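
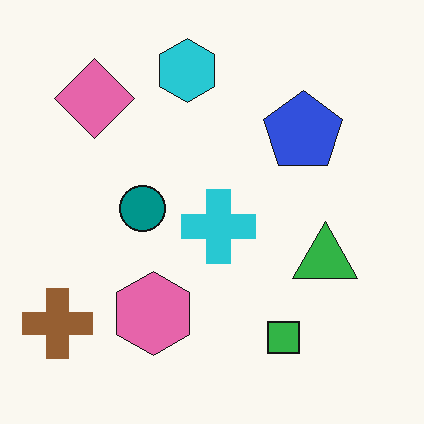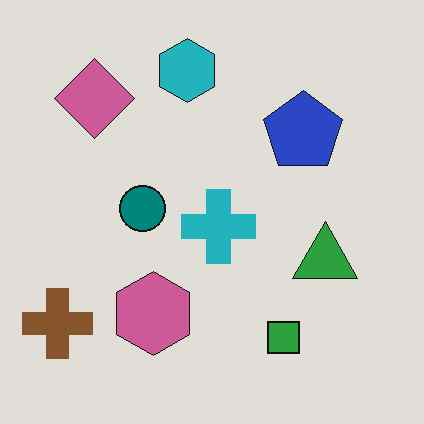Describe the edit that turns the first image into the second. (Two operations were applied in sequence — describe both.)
Darkened a little, then given moderate JPEG compression.

Every pixel — background and shapes alike — is uniformly darkened. Blocky 8×8 compression artifacts appear around shape edges and the flat background shows ringing — characteristic JPEG degradation.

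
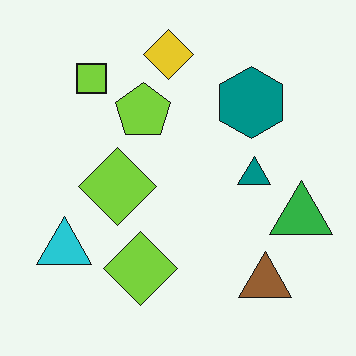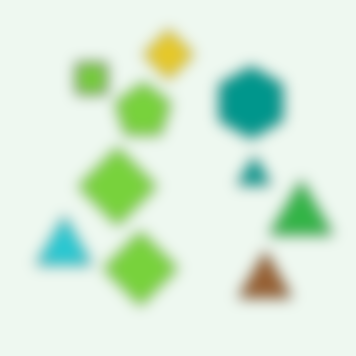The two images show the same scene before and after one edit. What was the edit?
The transformation is: heavily blurred.

Shape edges and outlines are uniformly softened across the whole image.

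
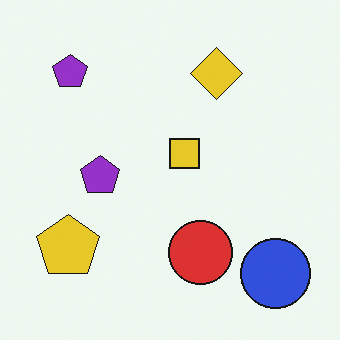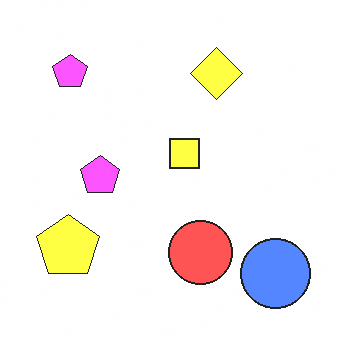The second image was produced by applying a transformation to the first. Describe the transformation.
This is the original image noticeably brightened.

Every pixel — background and shapes alike — is uniformly brightened.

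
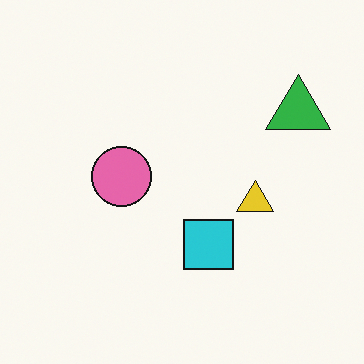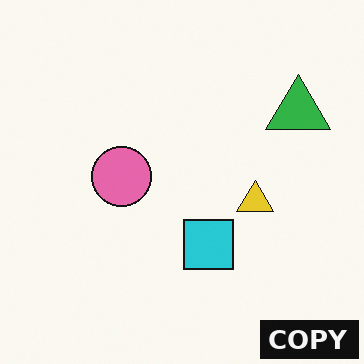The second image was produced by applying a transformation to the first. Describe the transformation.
The image was watermarked with the text "COPY" in the lower-right corner.

A dark label reading "COPY" appears in the lower-right corner.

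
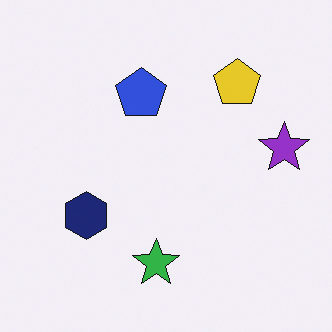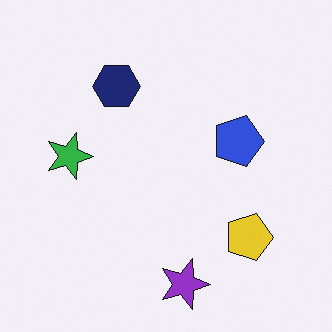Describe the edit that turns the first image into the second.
This is the original image rotated 90° clockwise.

The purple star sits in the right of the first image and the bottom of the second — consistent with a whole-image 90° clockwise rotation.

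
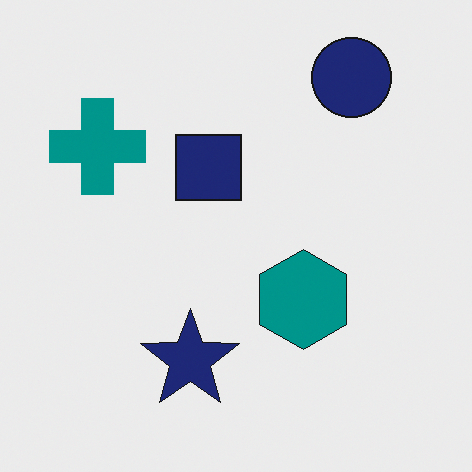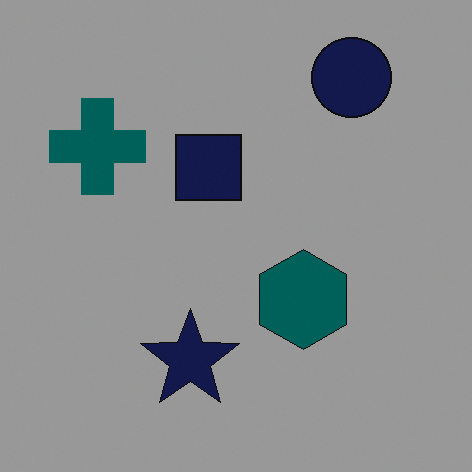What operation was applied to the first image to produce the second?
Darkened a lot.

Every pixel — background and shapes alike — is uniformly darkened.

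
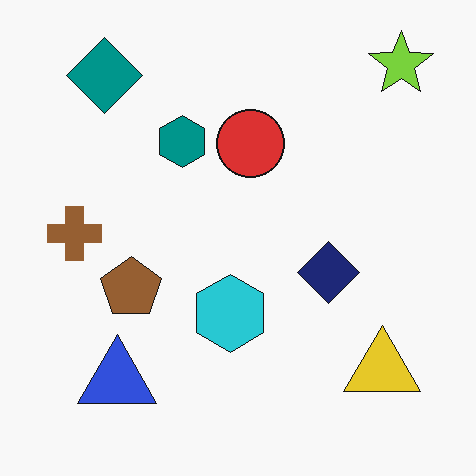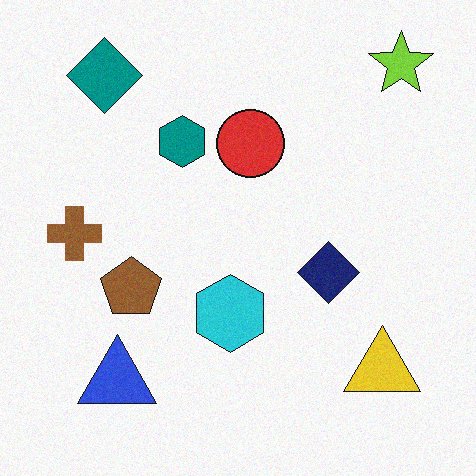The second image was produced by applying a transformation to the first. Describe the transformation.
The transformation is: degraded with light additive noise.

Random speckle covers the whole image, including the flat background.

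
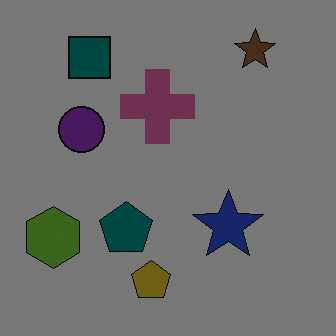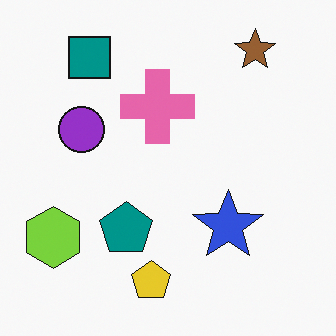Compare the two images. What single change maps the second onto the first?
The first image is the second noticeably darkened.

Every pixel — background and shapes alike — is uniformly darkened.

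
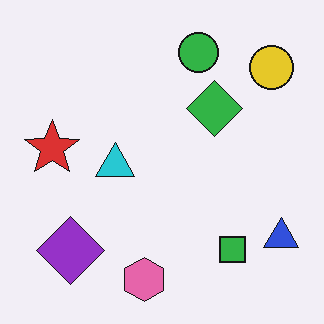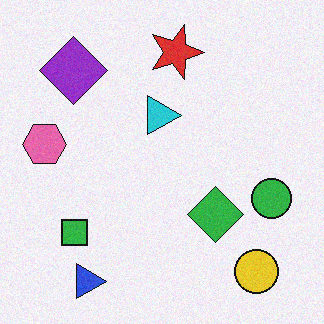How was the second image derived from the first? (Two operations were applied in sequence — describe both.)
The second image is the first degraded with light additive noise, then rotated 90° clockwise.

Random speckle covers the whole image, including the flat background. The yellow circle sits in the top-right of the first image and the bottom-right of the second — consistent with a whole-image 90° clockwise rotation.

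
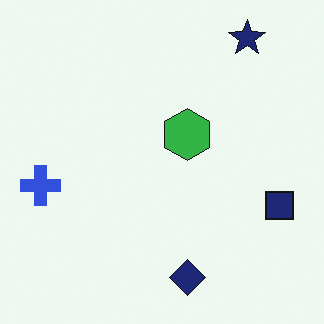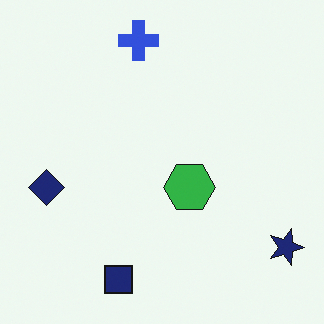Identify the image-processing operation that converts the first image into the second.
The transformation is: rotated 90° clockwise.

The navy star sits in the top-right of the first image and the bottom-right of the second — consistent with a whole-image 90° clockwise rotation.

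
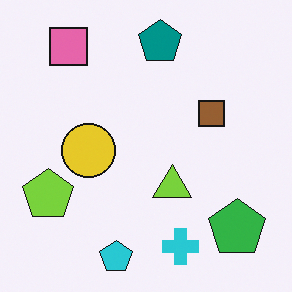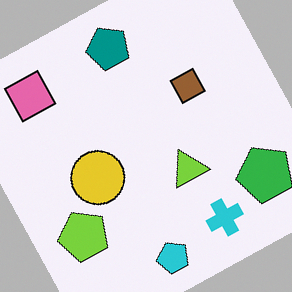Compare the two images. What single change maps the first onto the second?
The transformation is: rotated counter-clockwise by a clearly visible amount.

Every shape is tilted by the same angle and the image corners show triangular fill wedges — a whole-image rotation by a non-right angle.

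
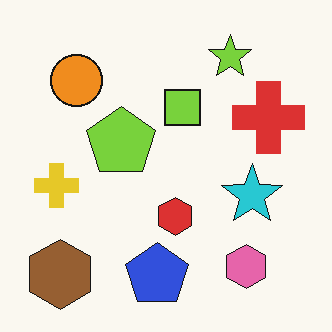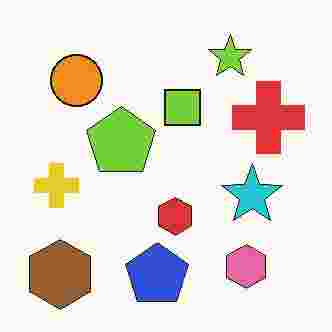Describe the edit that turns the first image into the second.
The image was degraded with heavy JPEG compression.

Blocky 8×8 compression artifacts appear around shape edges and the flat background shows ringing — characteristic JPEG degradation.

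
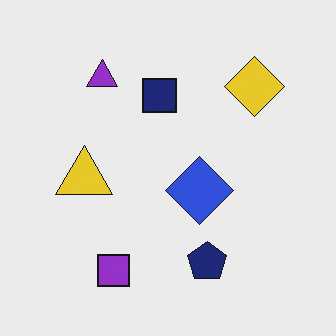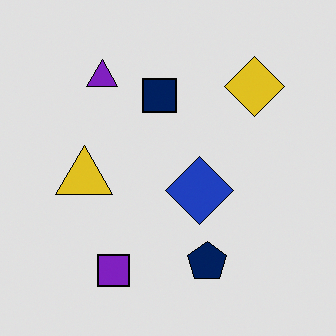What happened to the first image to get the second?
The transformation is: moderately posterized.

Each flat color has snapped to a coarser quantized level — most visibly, the near-white background has dropped to a flat grey.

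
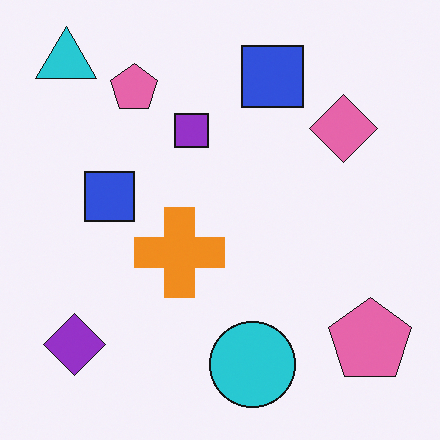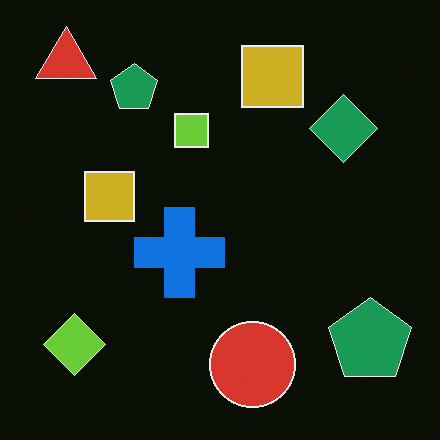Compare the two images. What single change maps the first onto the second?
It was color-inverted (negative).

The light background has become dark and every shape's color is its complement — a photographic negative.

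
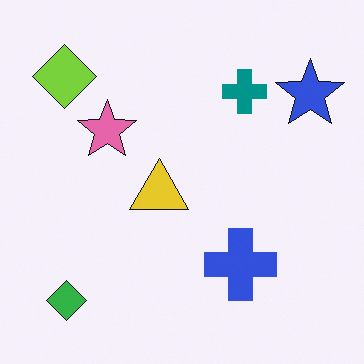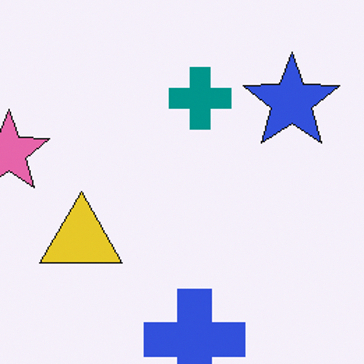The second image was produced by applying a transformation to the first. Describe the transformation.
Cropped to a modestly smaller region and rescaled.

The visible shapes are larger and the field of view is narrower; shapes near the original edges may be partly or wholly outside the frame — a crop-and-rescale.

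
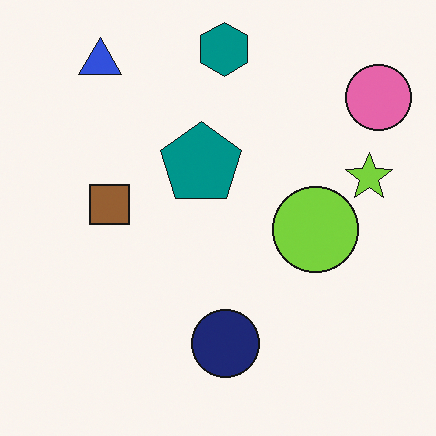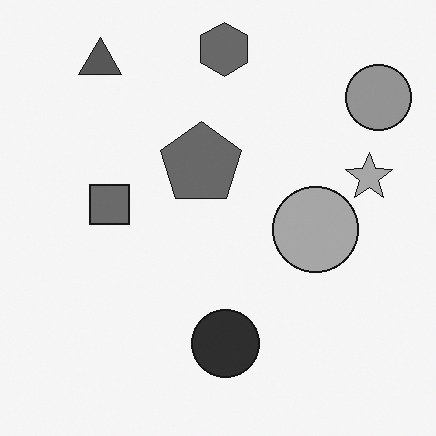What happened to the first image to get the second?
The image was converted to grayscale.

All color is removed — every shape is now a shade of grey.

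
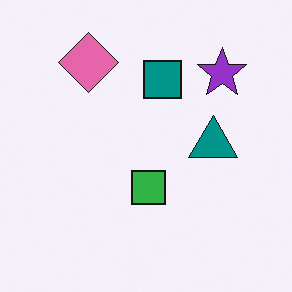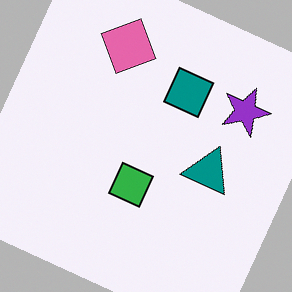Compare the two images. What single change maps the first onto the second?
It was rotated clockwise by a clearly visible amount.

Every shape is tilted by the same angle and the image corners show triangular fill wedges — a whole-image rotation by a non-right angle.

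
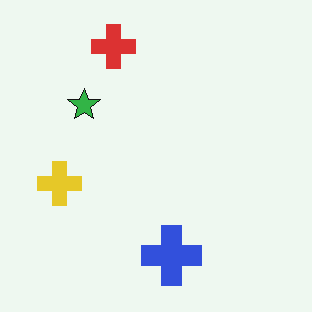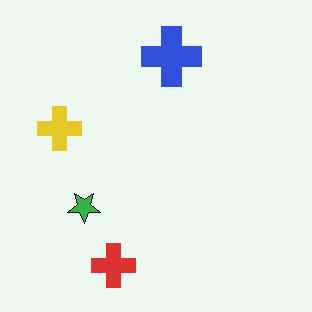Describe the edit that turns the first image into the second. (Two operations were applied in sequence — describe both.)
Flipped vertically (top ↔ bottom), then given moderate JPEG compression.

The red cross is in the top of the first image and the bottom of the second — shapes on opposite sides of the horizontal midline have swapped in a mirror flip. Blocky 8×8 compression artifacts appear around shape edges and the flat background shows ringing — characteristic JPEG degradation.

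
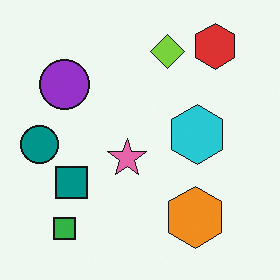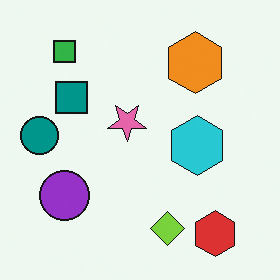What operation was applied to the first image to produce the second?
Flipped vertically (top ↔ bottom).

The red hexagon is in the top-right of the first image and the bottom-right of the second — shapes on opposite sides of the horizontal midline have swapped in a mirror flip.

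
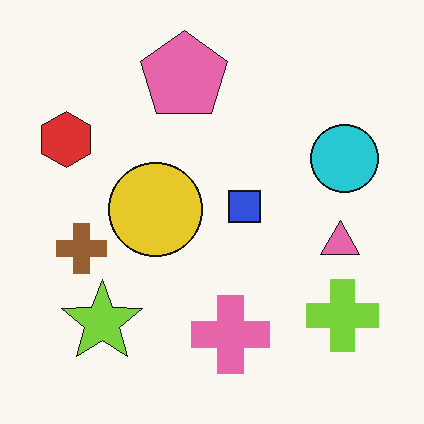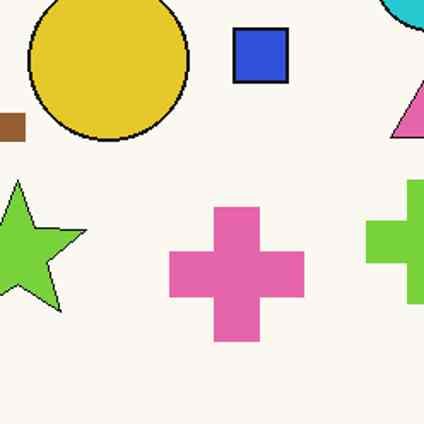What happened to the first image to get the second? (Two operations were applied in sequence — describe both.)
Cropped tightly and scaled back up, then JPEG-compressed with visible artifacts.

The visible shapes are larger and the field of view is narrower; shapes near the original edges may be partly or wholly outside the frame — a crop-and-rescale. Blocky 8×8 compression artifacts appear around shape edges and the flat background shows ringing — characteristic JPEG degradation.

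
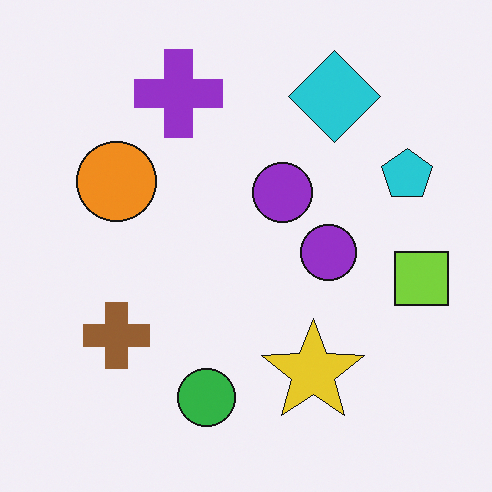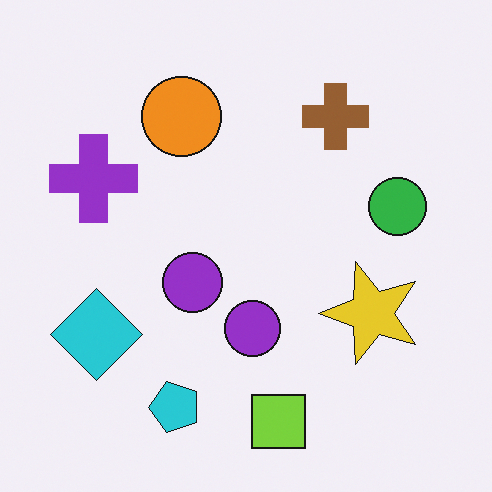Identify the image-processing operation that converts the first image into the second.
The image was transposed (reflected across the top-left ↔ bottom-right diagonal).

Shapes have swapped their row and column positions — what was in the top-right is now in the bottom-left — a diagonal reflection.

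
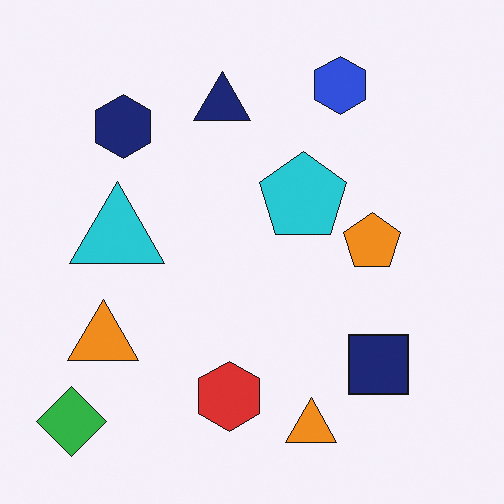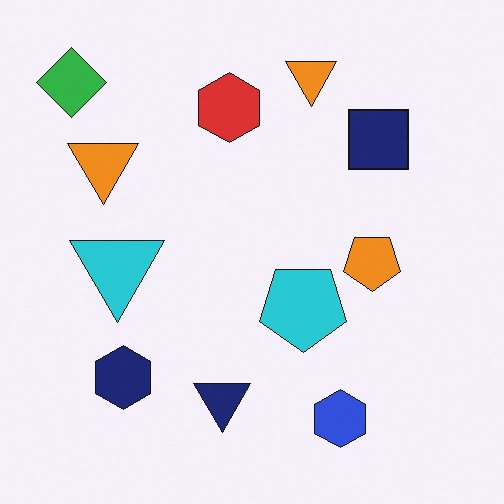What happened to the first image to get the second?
This is the original image flipped vertically (top ↔ bottom).

The green diamond is in the bottom-left of the first image and the top-left of the second — shapes on opposite sides of the horizontal midline have swapped in a mirror flip.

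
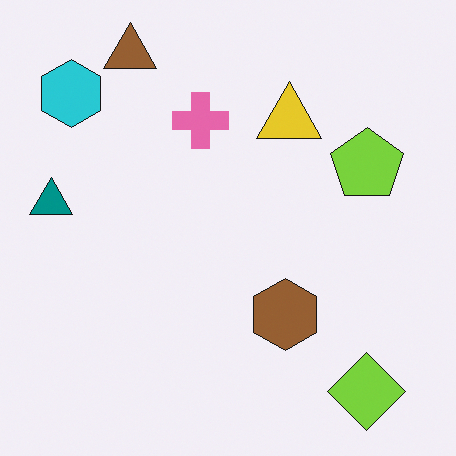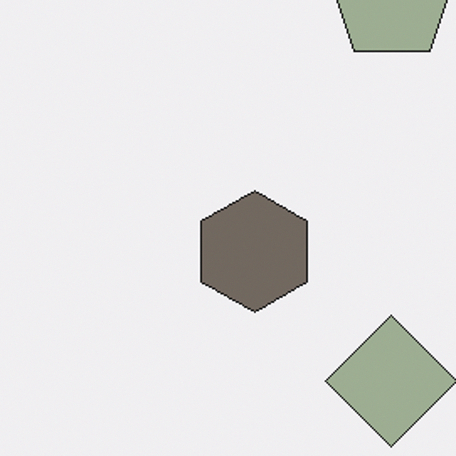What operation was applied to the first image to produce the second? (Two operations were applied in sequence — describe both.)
This is the original image cropped tightly and scaled back up, then heavily desaturated.

The visible shapes are larger and the field of view is narrower; shapes near the original edges may be partly or wholly outside the frame — a crop-and-rescale. All colors are more muted and greyish — a global saturation change.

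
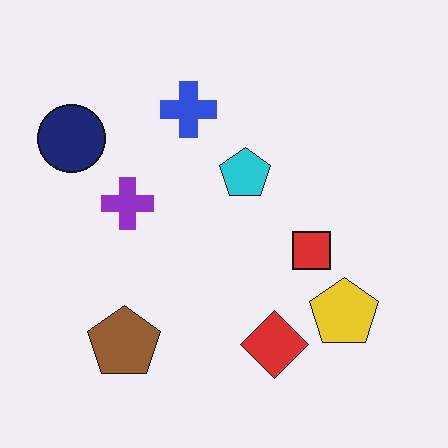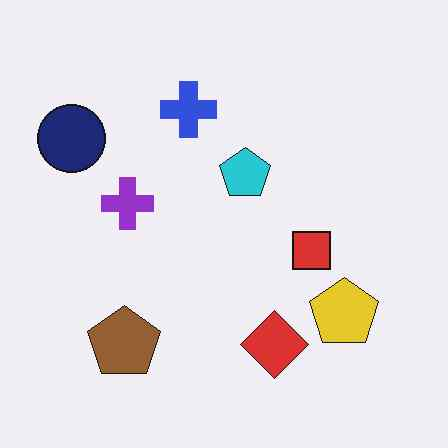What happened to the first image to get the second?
The second image is the first given moderate JPEG compression.

Blocky 8×8 compression artifacts appear around shape edges and the flat background shows ringing — characteristic JPEG degradation.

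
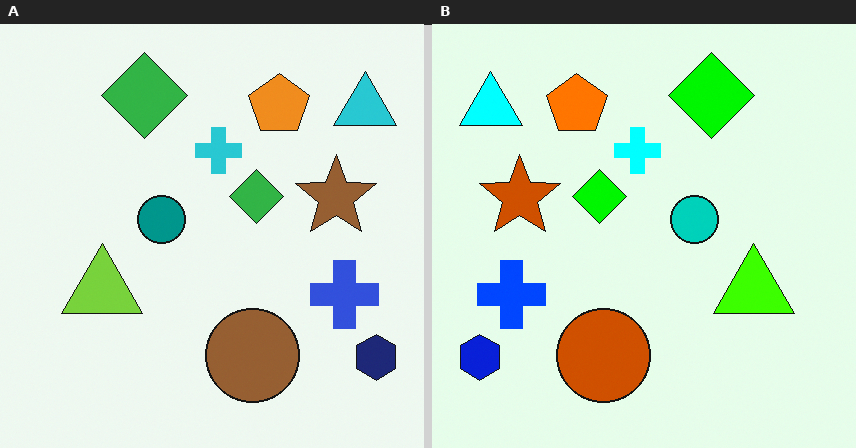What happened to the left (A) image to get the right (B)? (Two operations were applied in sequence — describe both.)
The image was flipped horizontally (left ↔ right), then made much more vivid (saturation change).

The navy hexagon is in the bottom-right of the left (A) image and the bottom-left of the right (B) — shapes on opposite sides of the vertical midline have swapped in a mirror flip. All colors are more vivid — a global saturation change.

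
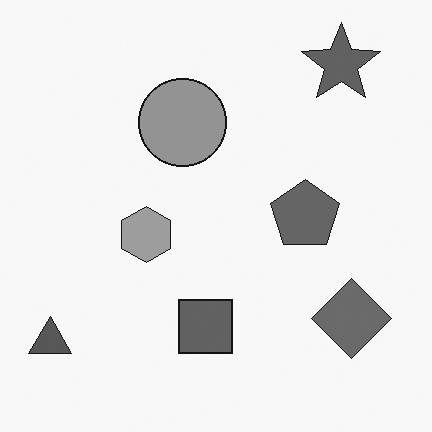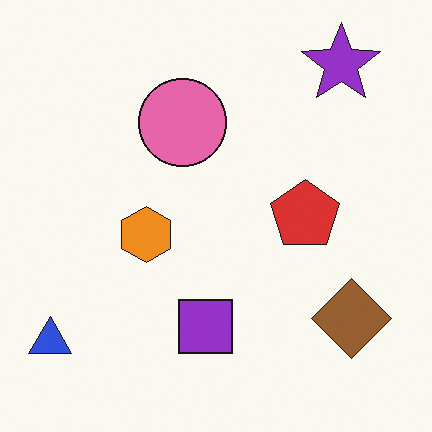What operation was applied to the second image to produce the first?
The image was converted to grayscale.

All color is removed — every shape is now a shade of grey.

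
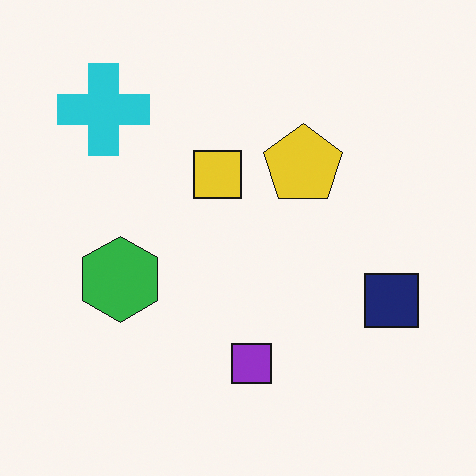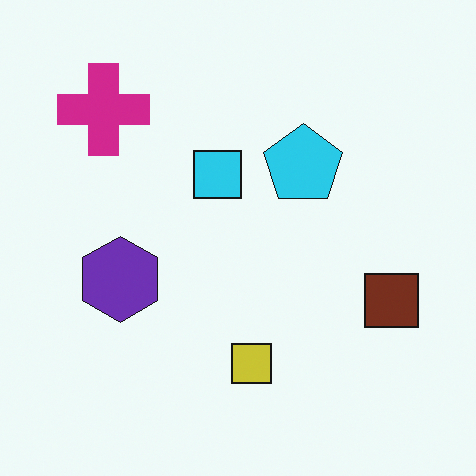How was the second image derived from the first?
The image was hue-shifted through roughly a third of the color wheel.

Every shape's color has rotated by the same amount around the hue wheel — a uniform hue shift.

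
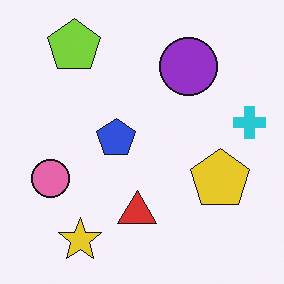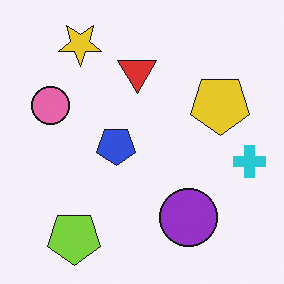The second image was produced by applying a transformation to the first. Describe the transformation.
It was flipped vertically (top ↔ bottom).

The yellow star is in the bottom-left of the first image and the top-left of the second — shapes on opposite sides of the horizontal midline have swapped in a mirror flip.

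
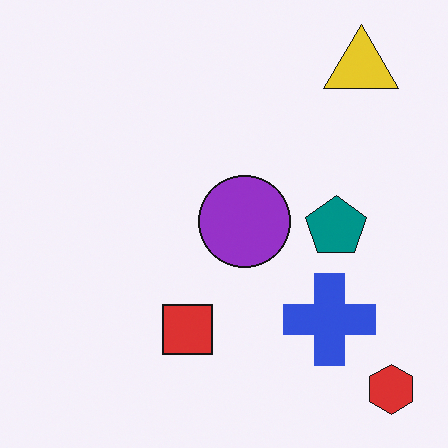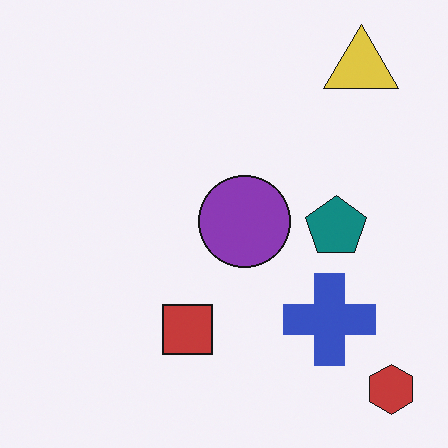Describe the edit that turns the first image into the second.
The image was slightly desaturated.

All colors are more muted and greyish — a global saturation change.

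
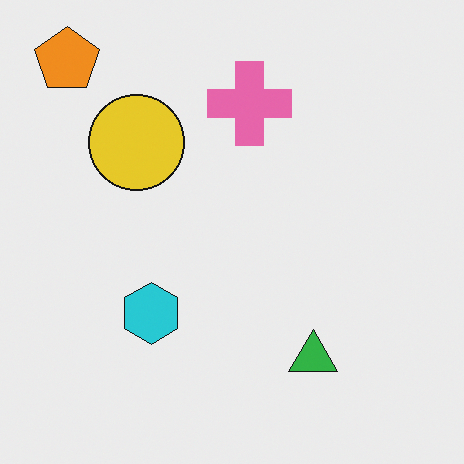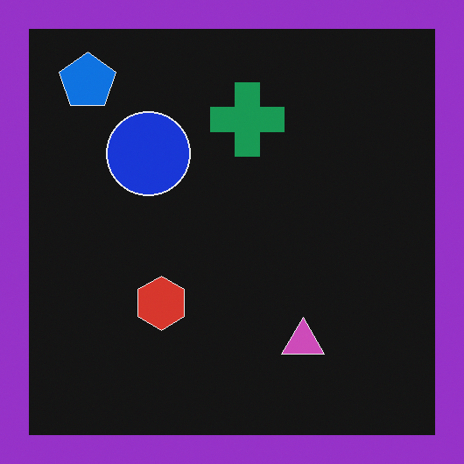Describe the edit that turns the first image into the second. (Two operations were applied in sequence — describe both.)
This is the original image color-inverted (negative), then framed with a purple border.

The light background has become dark and every shape's color is its complement — a photographic negative. A solid purple frame runs around the edge of the second image, with the content slightly shrunk inside it.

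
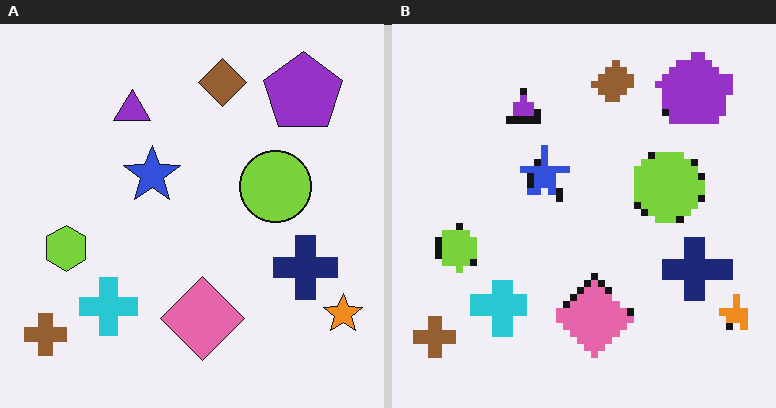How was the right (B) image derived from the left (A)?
The right (B) image is the left (A) moderately pixelated.

Shapes are reduced to large square blocks; fine edges and outlines are lost — a downscale-then-upscale (mosaic) effect.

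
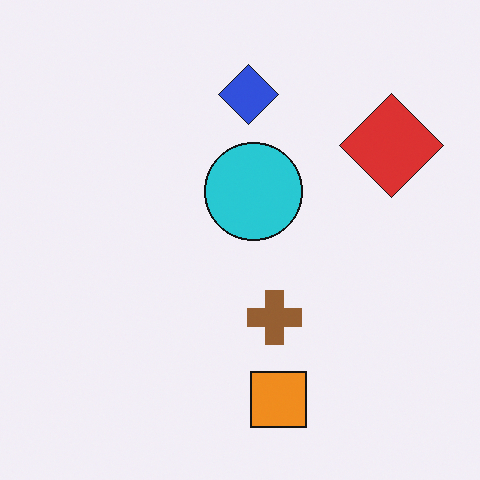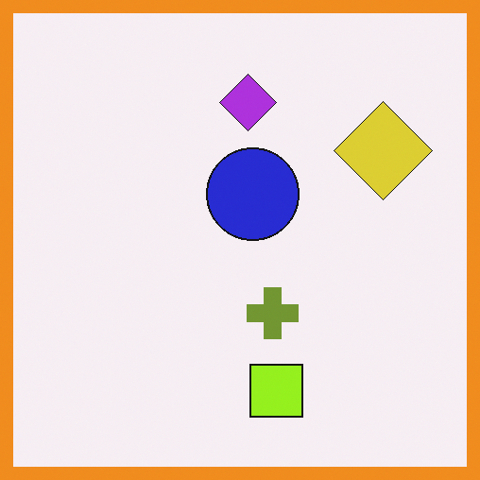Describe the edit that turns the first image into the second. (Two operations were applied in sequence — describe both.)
The second image is the first hue-shifted slightly, then framed with a orange border.

Every shape's color has rotated by the same amount around the hue wheel — a uniform hue shift. A solid orange frame runs around the edge of the second image, with the content slightly shrunk inside it.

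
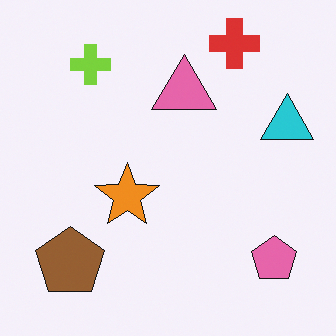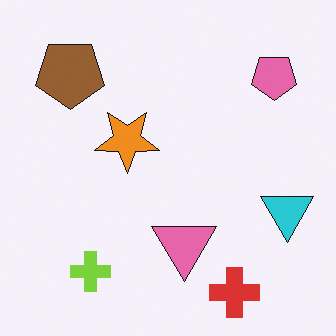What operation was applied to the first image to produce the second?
The transformation is: flipped vertically (top ↔ bottom).

The red cross is in the top-right of the first image and the bottom-right of the second — shapes on opposite sides of the horizontal midline have swapped in a mirror flip.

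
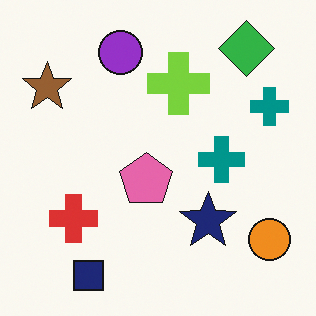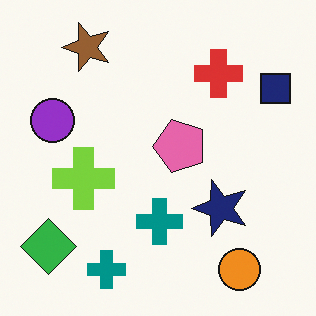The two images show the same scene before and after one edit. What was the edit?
Transposed (reflected across the top-left ↔ bottom-right diagonal).

Shapes have swapped their row and column positions — what was in the top-right is now in the bottom-left — a diagonal reflection.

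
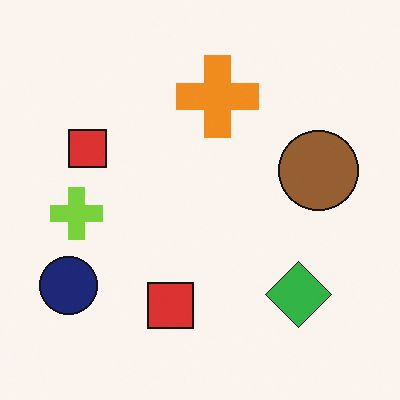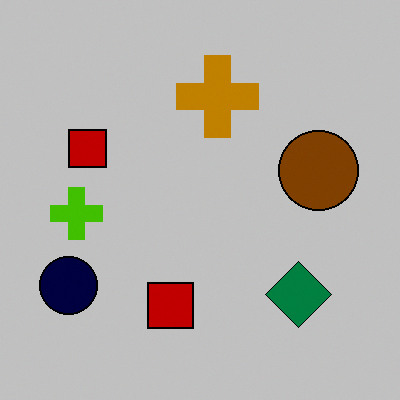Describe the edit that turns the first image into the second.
This is the original image aggressively posterized.

Each flat color has snapped to a coarser quantized level — most visibly, the near-white background has dropped to a flat grey.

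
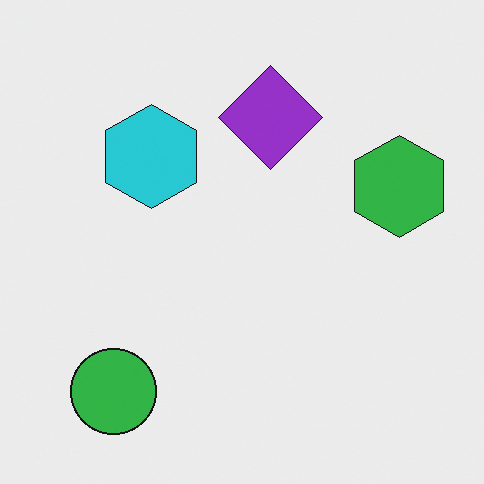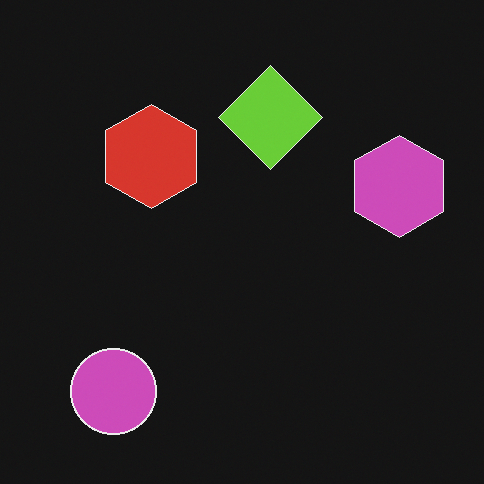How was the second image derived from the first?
The second image is the first color-inverted (negative).

The light background has become dark and every shape's color is its complement — a photographic negative.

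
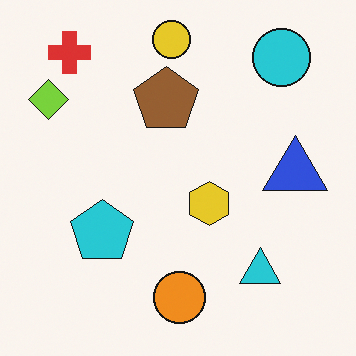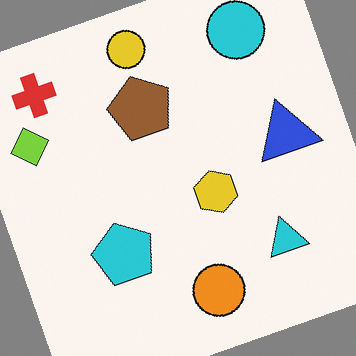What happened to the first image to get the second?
The second image is the first rotated counter-clockwise by a moderate amount.

Every shape is tilted by the same angle and the image corners show triangular fill wedges — a whole-image rotation by a non-right angle.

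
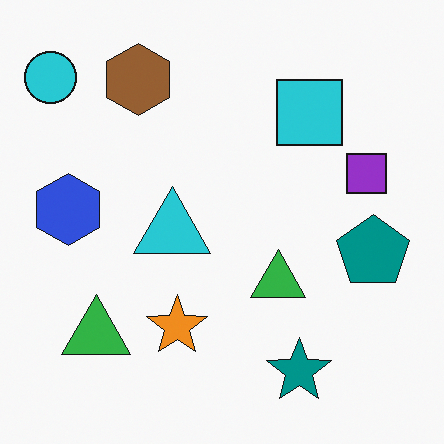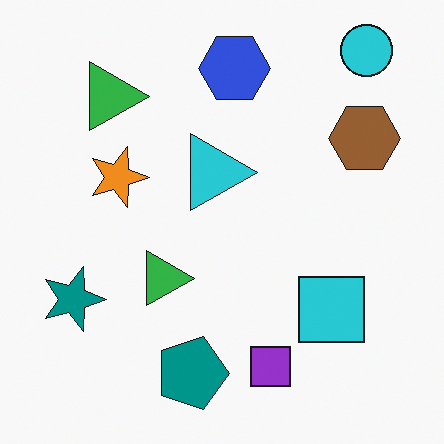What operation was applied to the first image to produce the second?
The second image is the first rotated 90° clockwise.

The cyan circle sits in the top-left of the first image and the top-right of the second — consistent with a whole-image 90° clockwise rotation.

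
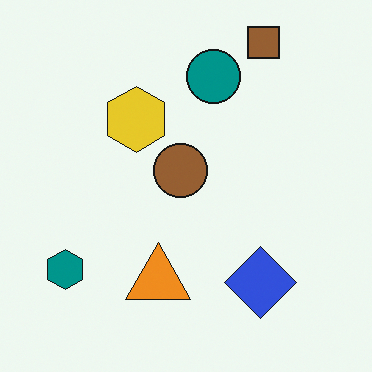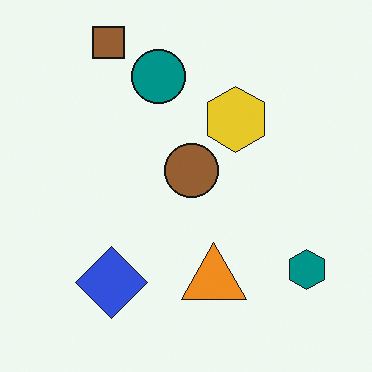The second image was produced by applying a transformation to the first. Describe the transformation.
This is the original image flipped horizontally (left ↔ right).

The teal hexagon is in the bottom-left of the first image and the bottom-right of the second — shapes on opposite sides of the vertical midline have swapped in a mirror flip.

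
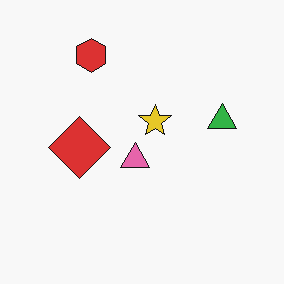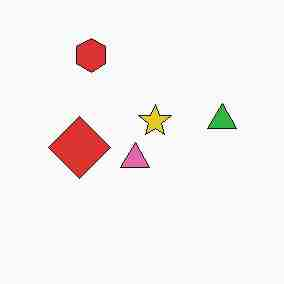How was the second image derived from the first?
This is the original image degraded with heavy JPEG compression.

Blocky 8×8 compression artifacts appear around shape edges and the flat background shows ringing — characteristic JPEG degradation.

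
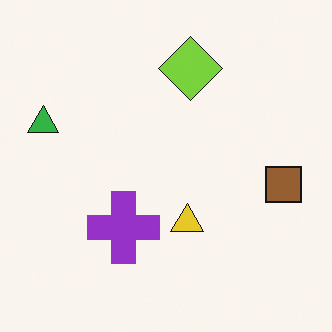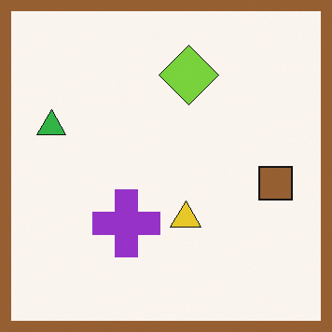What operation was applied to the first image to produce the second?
Framed with a brown border.

A solid brown frame runs around the edge of the second image, with the content slightly shrunk inside it.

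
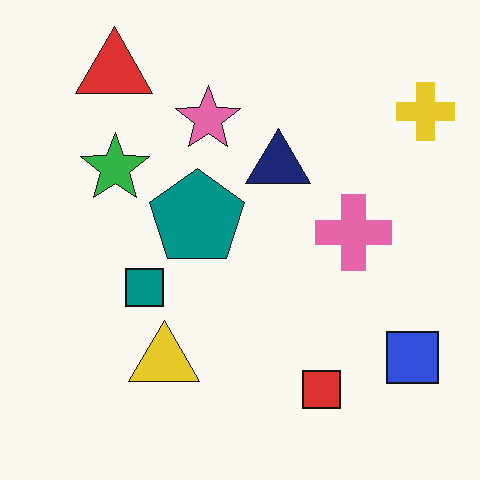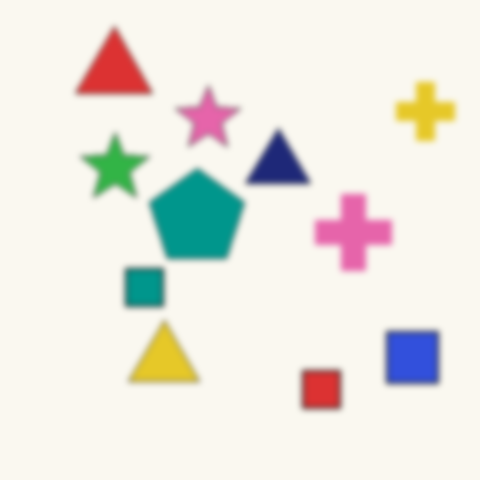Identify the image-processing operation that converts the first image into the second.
This is the original image noticeably gaussian-blurred.

Shape edges and outlines are uniformly softened across the whole image.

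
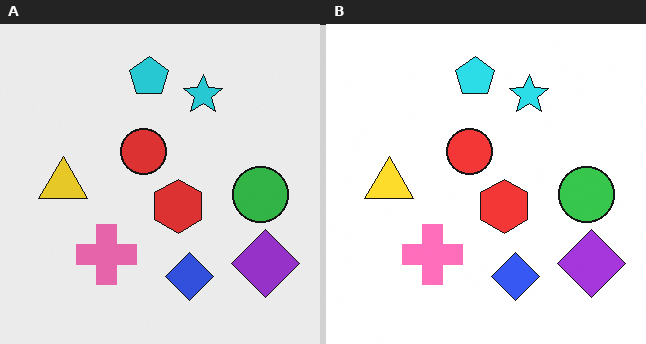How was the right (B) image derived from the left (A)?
It was slightly brightened.

Every pixel — background and shapes alike — is uniformly brightened.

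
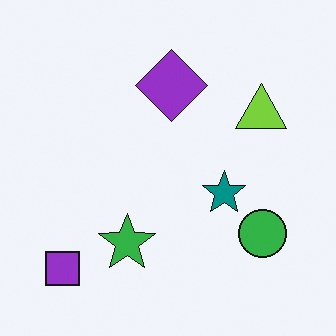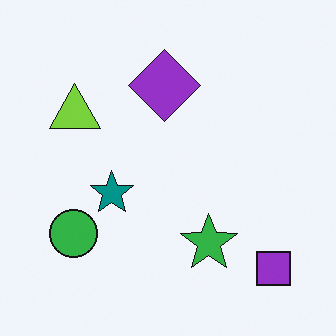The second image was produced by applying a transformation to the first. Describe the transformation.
It was flipped horizontally (left ↔ right).

The purple square is in the bottom-left of the first image and the bottom-right of the second — shapes on opposite sides of the vertical midline have swapped in a mirror flip.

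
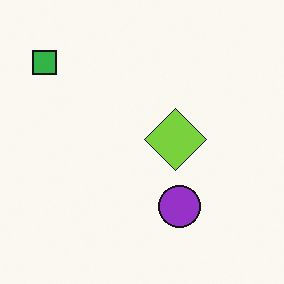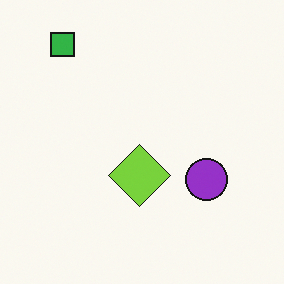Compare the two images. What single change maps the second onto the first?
Transposed (reflected across the top-left ↔ bottom-right diagonal).

Shapes have swapped their row and column positions — what was in the top-right is now in the bottom-left — a diagonal reflection.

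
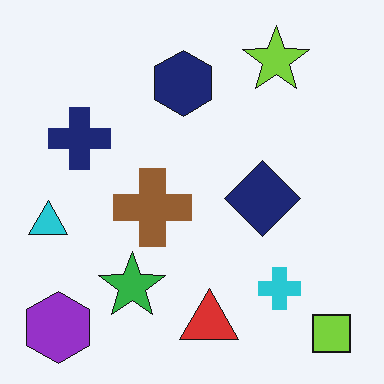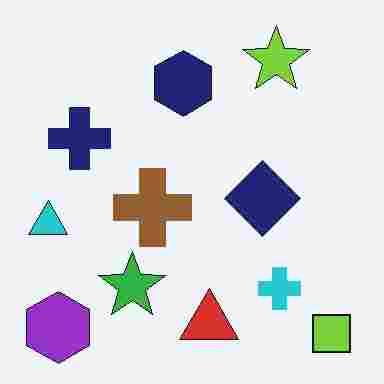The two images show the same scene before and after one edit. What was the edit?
The second image is the first degraded with heavy JPEG compression.

Blocky 8×8 compression artifacts appear around shape edges and the flat background shows ringing — characteristic JPEG degradation.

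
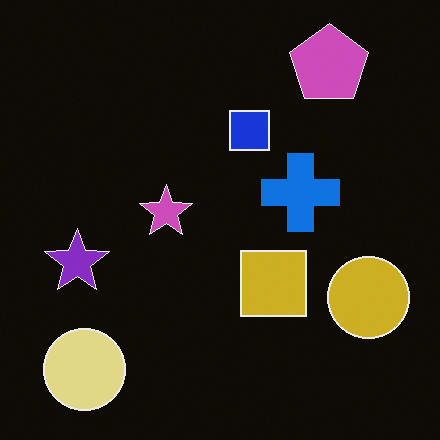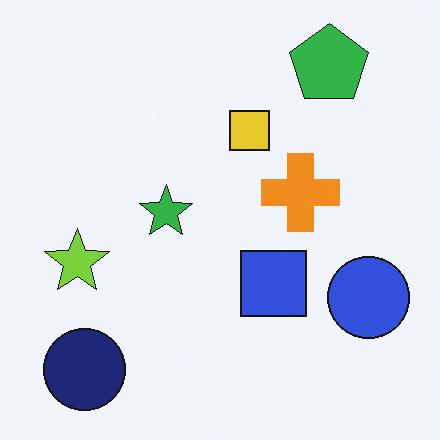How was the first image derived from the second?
The image was color-inverted (negative).

The light background has become dark and every shape's color is its complement — a photographic negative.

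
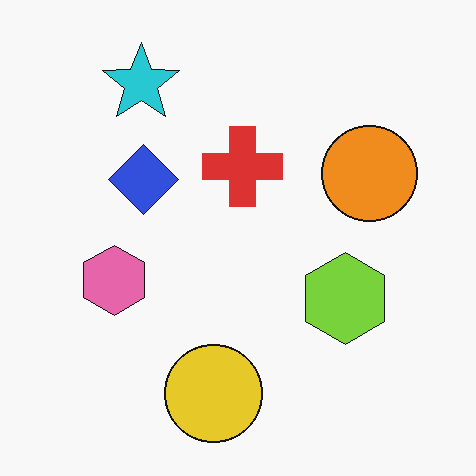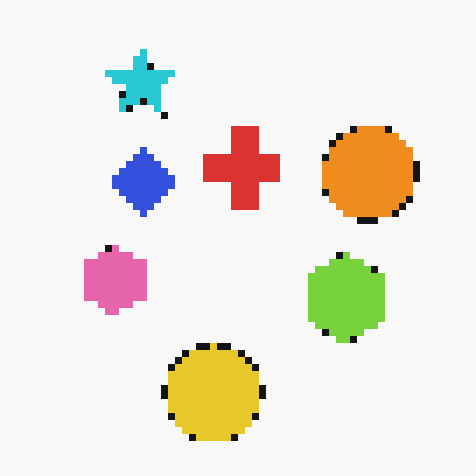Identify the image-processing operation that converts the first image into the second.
It was pixelated into visible square blocks.

Shapes are reduced to large square blocks; fine edges and outlines are lost — a downscale-then-upscale (mosaic) effect.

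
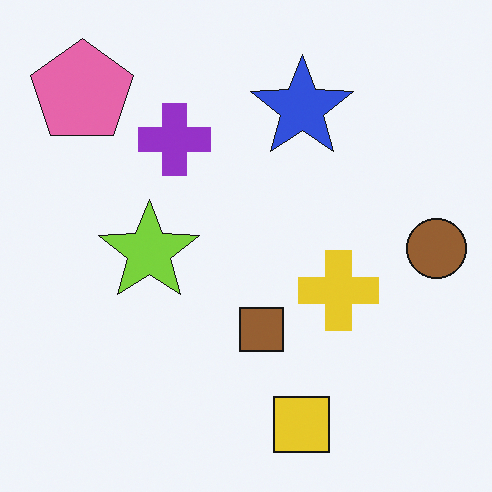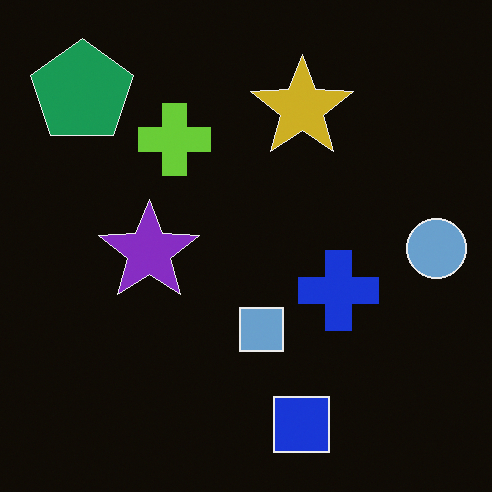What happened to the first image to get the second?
This is the original image color-inverted (negative).

The light background has become dark and every shape's color is its complement — a photographic negative.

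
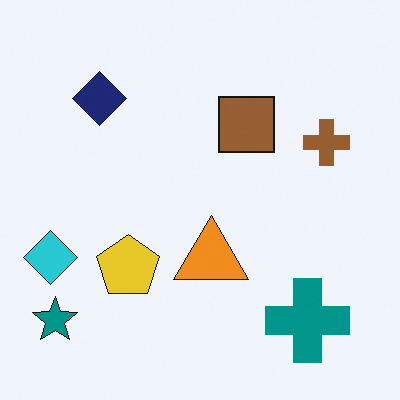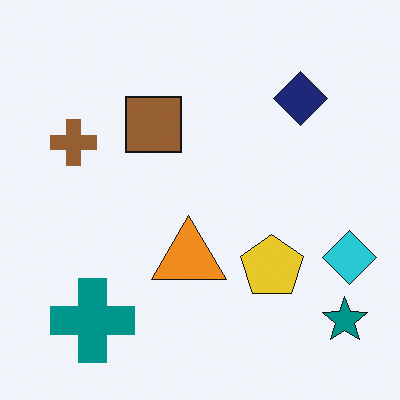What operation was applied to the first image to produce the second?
Flipped horizontally (left ↔ right).

The cyan diamond is in the left of the first image and the right of the second — shapes on opposite sides of the vertical midline have swapped in a mirror flip.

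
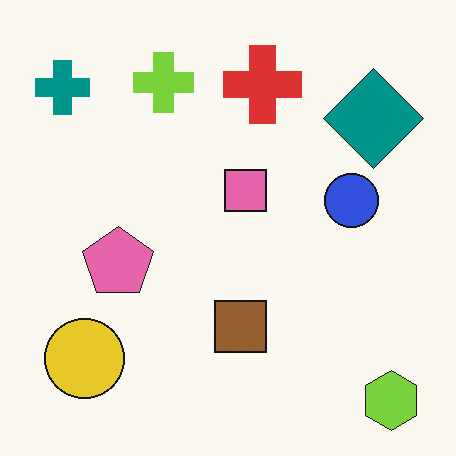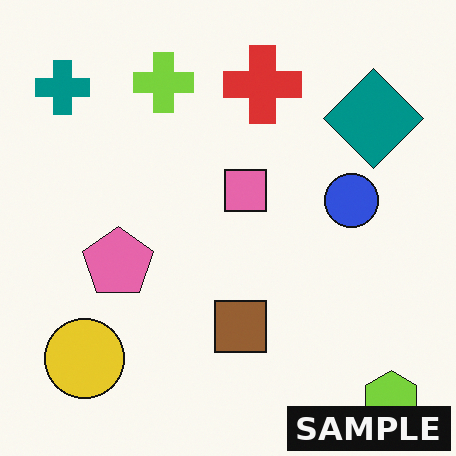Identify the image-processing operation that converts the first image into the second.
The second image is the first watermarked with the text "SAMPLE" in the lower-right corner.

A dark label reading "SAMPLE" appears in the lower-right corner.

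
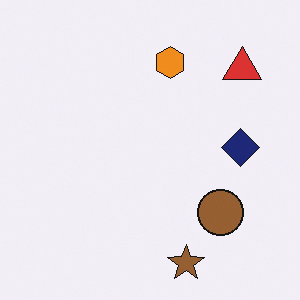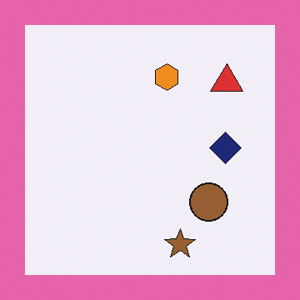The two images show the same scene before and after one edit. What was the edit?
The second image is the first framed with a pink border.

A solid pink frame runs around the edge of the second image, with the content slightly shrunk inside it.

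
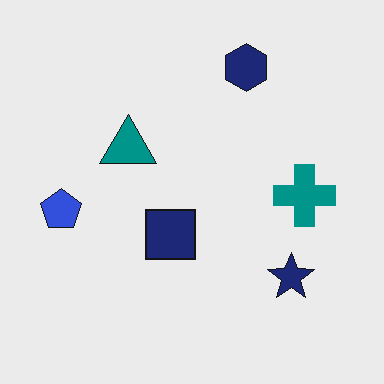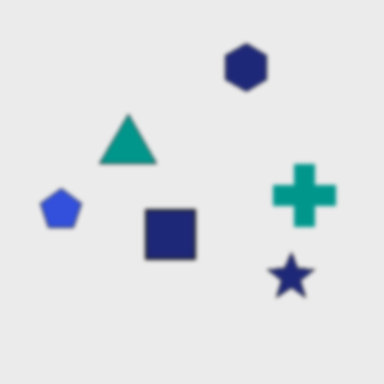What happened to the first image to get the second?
The transformation is: lightly blurred.

Shape edges and outlines are uniformly softened across the whole image.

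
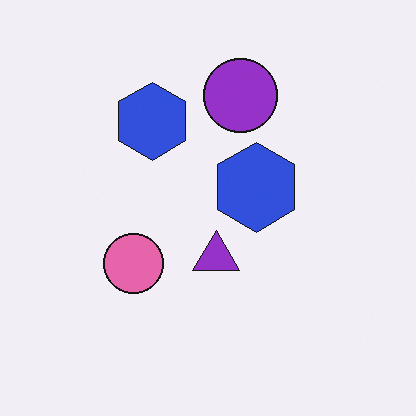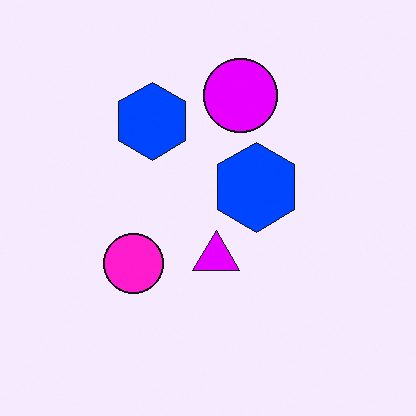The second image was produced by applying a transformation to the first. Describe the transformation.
Made much more vivid (saturation change).

All colors are more vivid — a global saturation change.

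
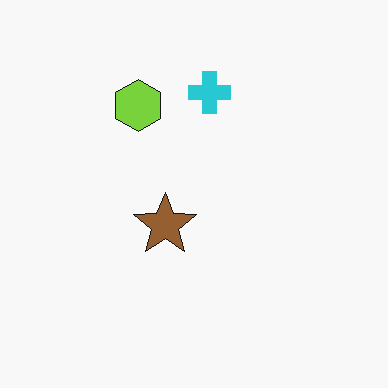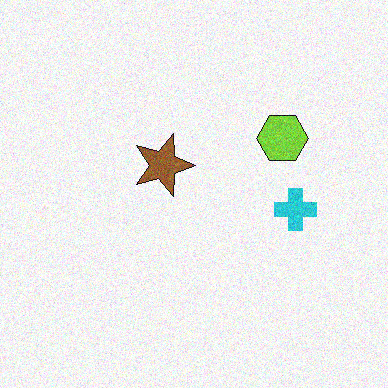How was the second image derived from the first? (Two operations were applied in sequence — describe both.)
Rotated 90° clockwise, then degraded with moderate additive noise.

The lime hexagon sits in the top of the first image and the right of the second — consistent with a whole-image 90° clockwise rotation. Random speckle covers the whole image, including the flat background.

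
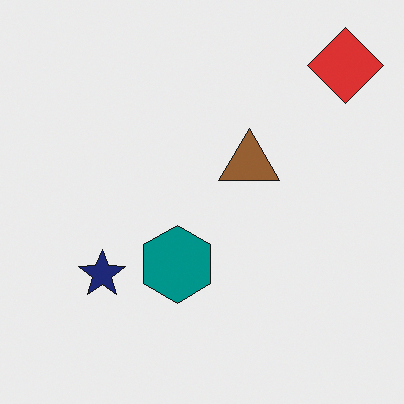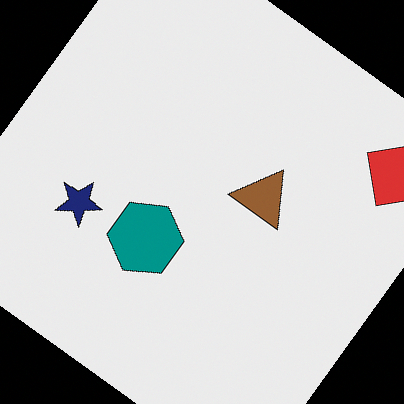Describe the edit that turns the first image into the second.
Rotated clockwise by a large amount — several tens of degrees.

Every shape is tilted by the same angle and the image corners show triangular fill wedges — a whole-image rotation by a non-right angle.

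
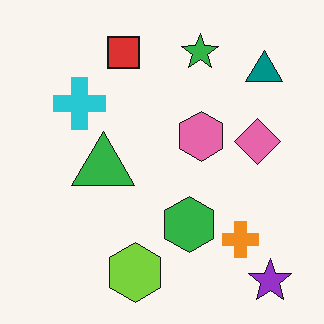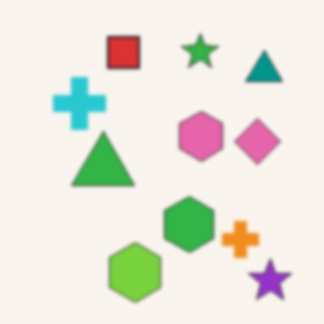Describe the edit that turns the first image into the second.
The second image is the first slightly softened.

Shape edges and outlines are uniformly softened across the whole image.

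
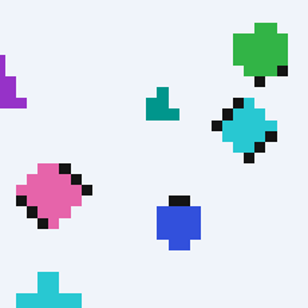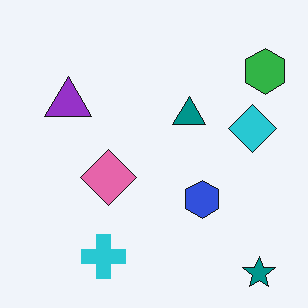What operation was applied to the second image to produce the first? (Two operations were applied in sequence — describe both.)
It was pixelated into visible square blocks, then cropped to a modestly smaller region and rescaled.

Shapes are reduced to large square blocks; fine edges and outlines are lost — a downscale-then-upscale (mosaic) effect. The visible shapes are larger and the field of view is narrower; shapes near the original edges may be partly or wholly outside the frame — a crop-and-rescale.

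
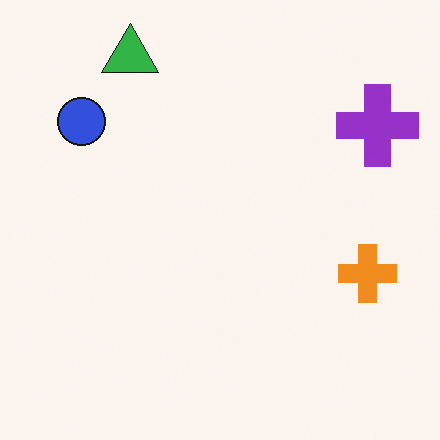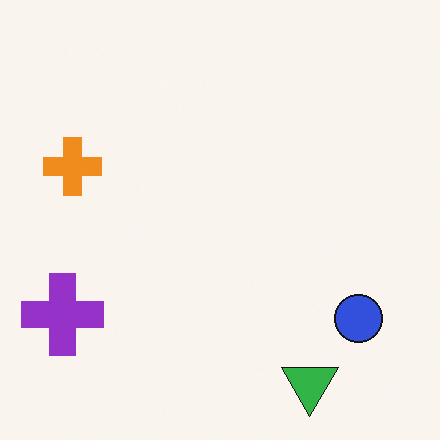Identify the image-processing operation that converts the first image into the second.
Rotated 180°.

The green triangle sits in the top-left of the first image and the bottom-right of the second — consistent with a whole-image 180° rotation.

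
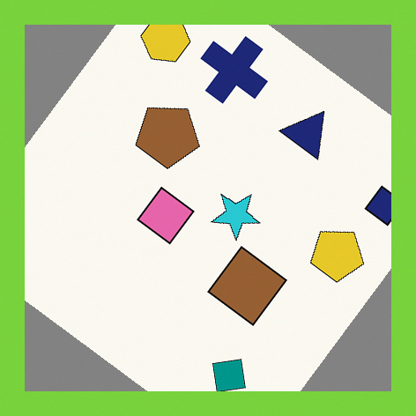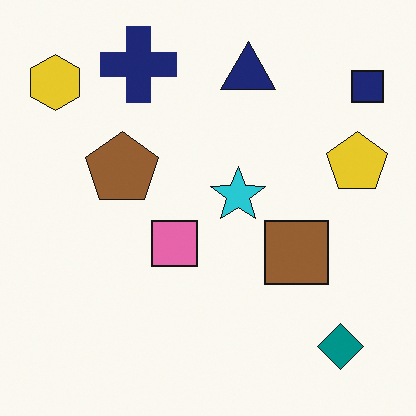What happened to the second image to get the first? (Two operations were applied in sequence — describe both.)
The transformation is: rotated clockwise by a large amount — several tens of degrees, then framed with a lime border.

Every shape is tilted by the same angle and the image corners show triangular fill wedges — a whole-image rotation by a non-right angle. A solid lime frame runs around the edge of the first image, with the content slightly shrunk inside it.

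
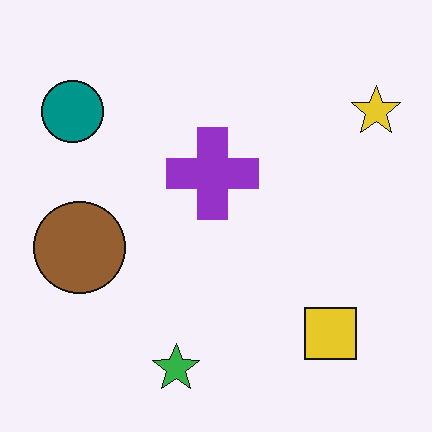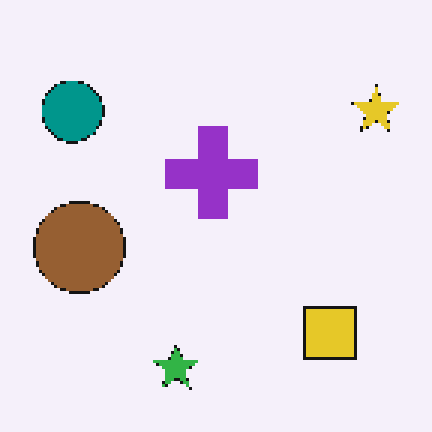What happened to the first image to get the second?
This is the original image lightly pixelated (a mild mosaic effect).

Shapes are reduced to large square blocks; fine edges and outlines are lost — a downscale-then-upscale (mosaic) effect.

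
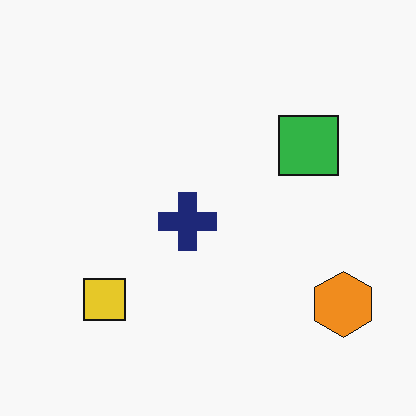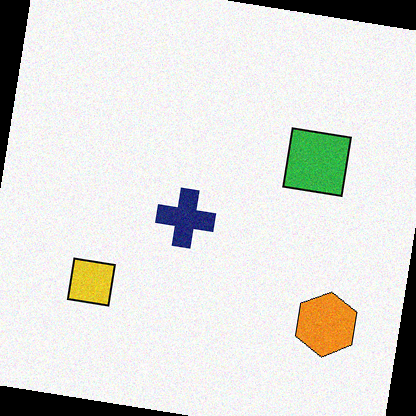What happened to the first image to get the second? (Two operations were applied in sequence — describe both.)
The transformation is: degraded with light additive noise, then rotated clockwise by a small amount.

Random speckle covers the whole image, including the flat background. Every shape is tilted by the same angle and the image corners show triangular fill wedges — a whole-image rotation by a non-right angle.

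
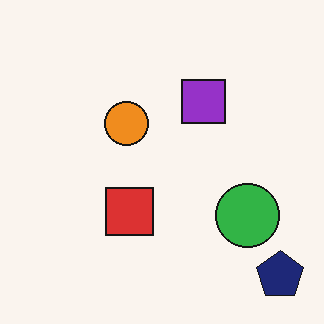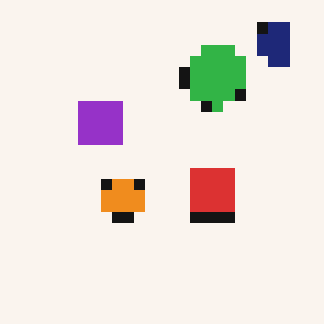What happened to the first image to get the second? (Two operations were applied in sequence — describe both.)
The second image is the first rotated 90° counter-clockwise, then coarsely pixelated.

The navy pentagon sits in the bottom-right of the first image and the top-right of the second — consistent with a whole-image 90° counter-clockwise rotation. Shapes are reduced to large square blocks; fine edges and outlines are lost — a downscale-then-upscale (mosaic) effect.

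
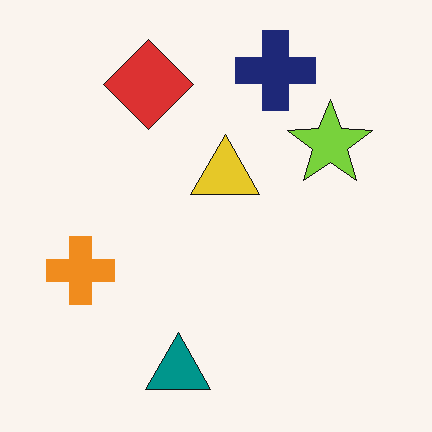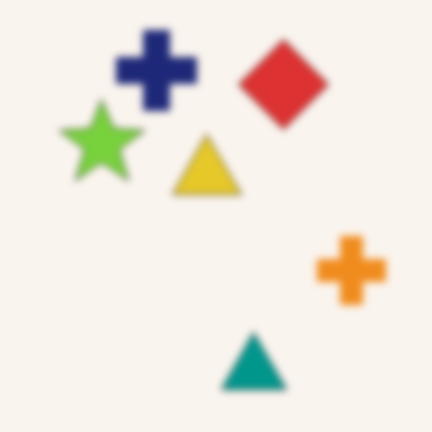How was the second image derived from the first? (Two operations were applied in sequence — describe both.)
The transformation is: noticeably gaussian-blurred, then flipped horizontally (left ↔ right).

Shape edges and outlines are uniformly softened across the whole image. The orange cross is in the left of the first image and the right of the second — shapes on opposite sides of the vertical midline have swapped in a mirror flip.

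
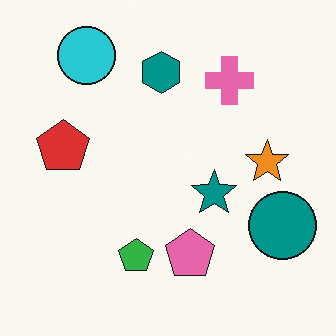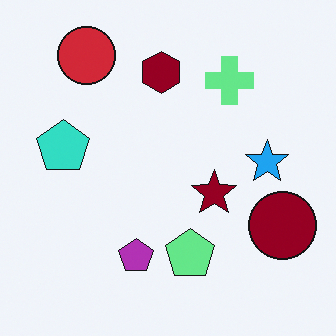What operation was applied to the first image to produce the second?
The image was hue-shifted through roughly half the color wheel.

Every shape's color has rotated by the same amount around the hue wheel — a uniform hue shift.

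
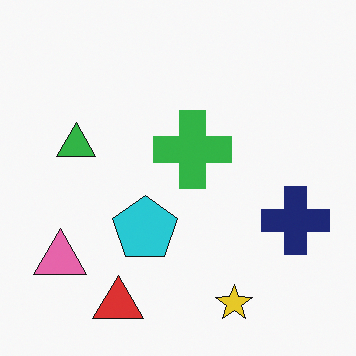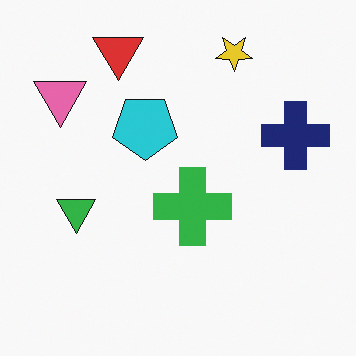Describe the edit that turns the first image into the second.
The transformation is: flipped vertically (top ↔ bottom).

The red triangle is in the bottom-left of the first image and the top-left of the second — shapes on opposite sides of the horizontal midline have swapped in a mirror flip.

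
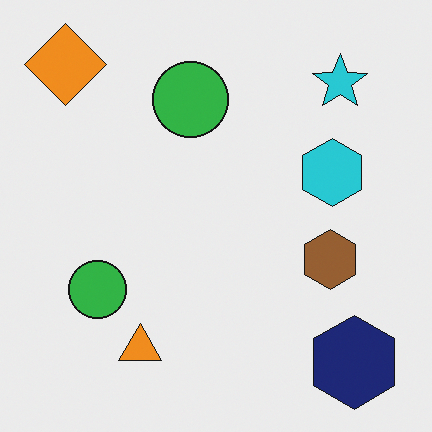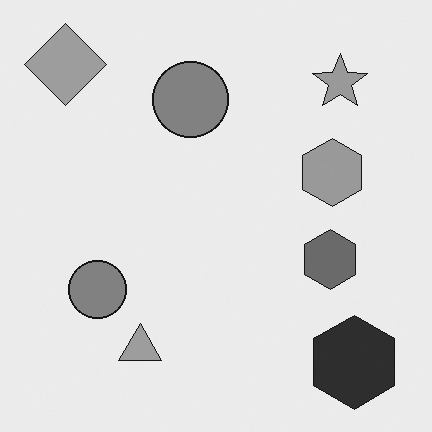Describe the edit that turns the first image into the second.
Converted to grayscale.

All color is removed — every shape is now a shade of grey.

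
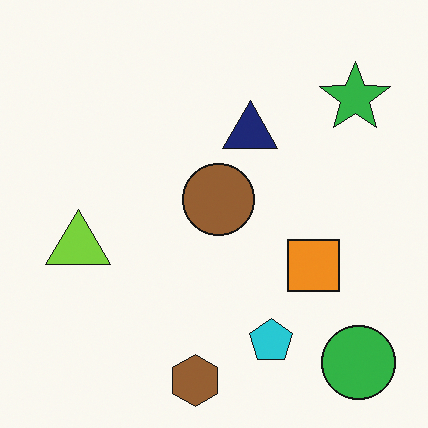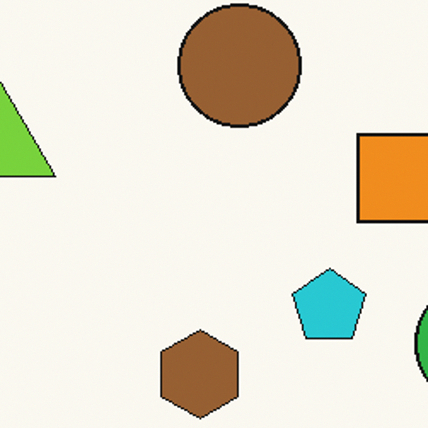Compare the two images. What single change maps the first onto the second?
The image was cropped to a noticeably smaller region and rescaled.

The visible shapes are larger and the field of view is narrower; shapes near the original edges may be partly or wholly outside the frame — a crop-and-rescale.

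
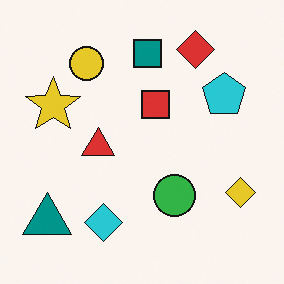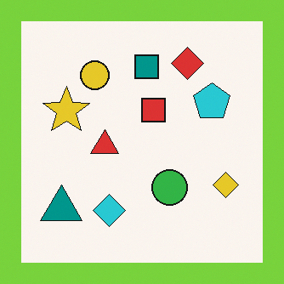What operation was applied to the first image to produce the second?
The second image is the first framed with a lime border.

A solid lime frame runs around the edge of the second image, with the content slightly shrunk inside it.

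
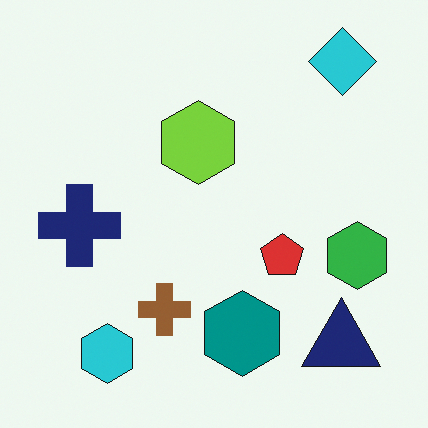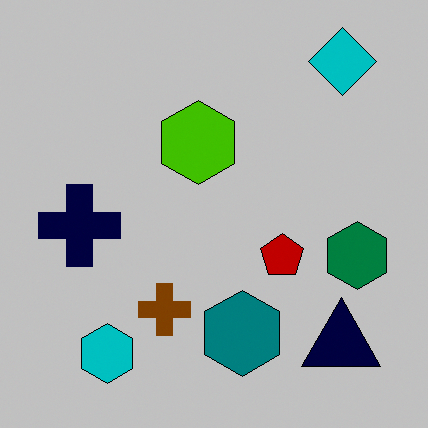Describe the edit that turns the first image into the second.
The transformation is: heavily posterized to just a handful of flat colors.

Each flat color has snapped to a coarser quantized level — most visibly, the near-white background has dropped to a flat grey.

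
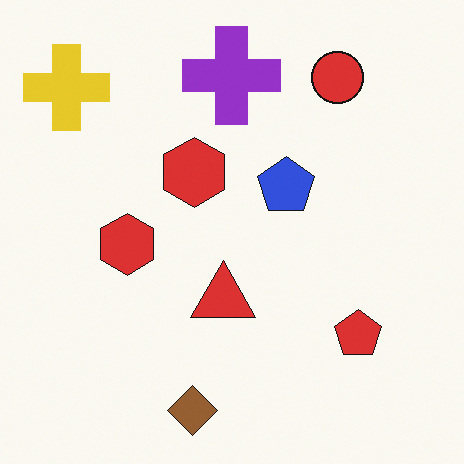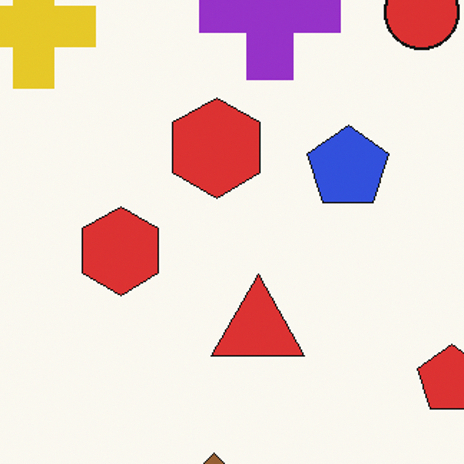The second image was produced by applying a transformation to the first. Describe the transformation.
The second image is the first cropped to a modestly smaller region and rescaled.

The visible shapes are larger and the field of view is narrower; shapes near the original edges may be partly or wholly outside the frame — a crop-and-rescale.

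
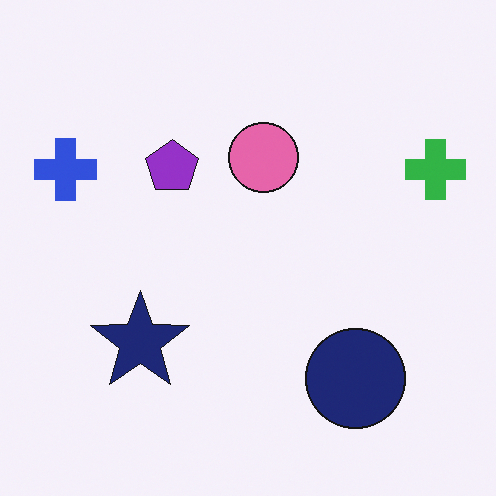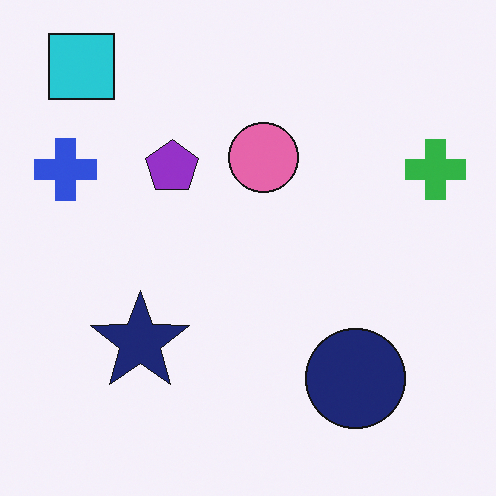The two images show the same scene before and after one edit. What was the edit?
The image was overlaid with an additional cyan square.

A cyan square appears in the second image that is absent from the first.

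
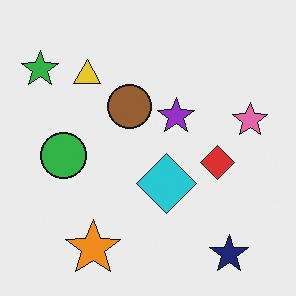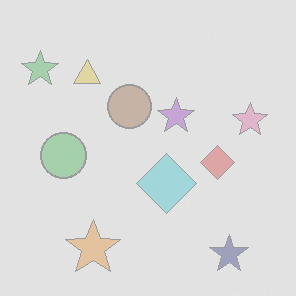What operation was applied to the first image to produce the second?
It was washed out (contrast reduced).

Tones are pushed toward mid-grey across the whole image — a global contrast change.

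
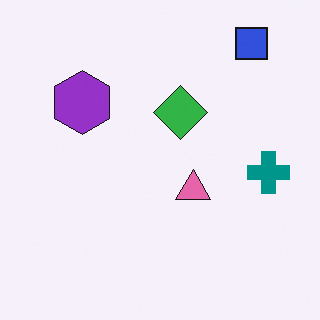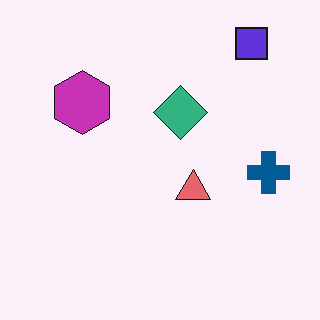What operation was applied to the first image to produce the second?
Hue-shifted by a small amount.

Every shape's color has rotated by the same amount around the hue wheel — a uniform hue shift.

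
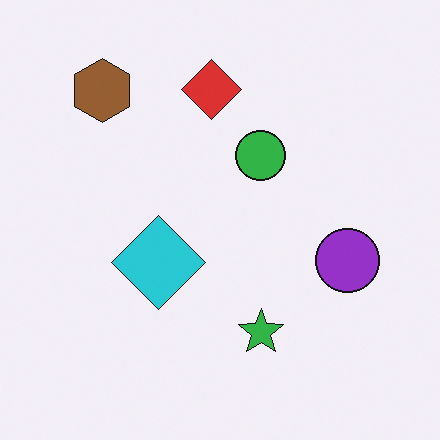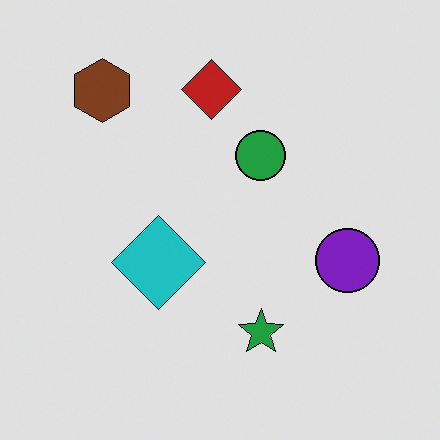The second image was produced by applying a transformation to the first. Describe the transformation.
The image was moderately posterized.

Each flat color has snapped to a coarser quantized level — most visibly, the near-white background has dropped to a flat grey.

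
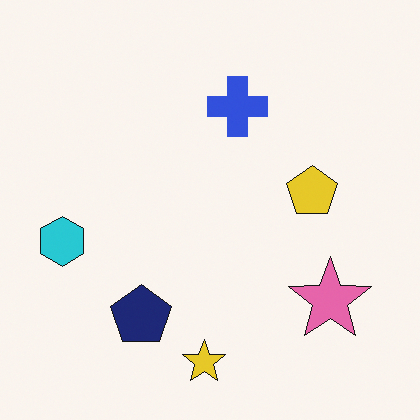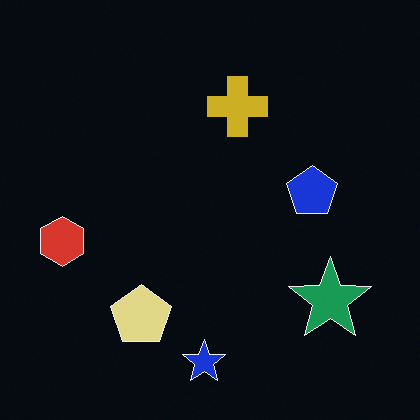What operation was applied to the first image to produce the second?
The transformation is: color-inverted (negative).

The light background has become dark and every shape's color is its complement — a photographic negative.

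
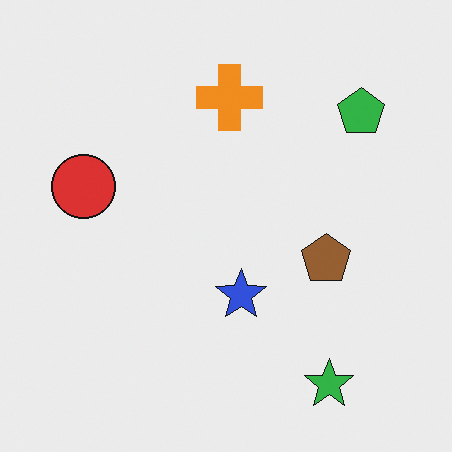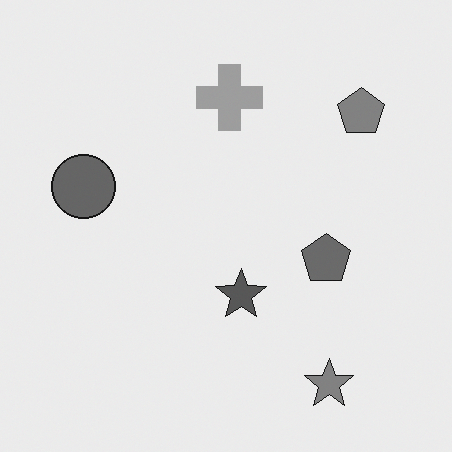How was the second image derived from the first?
Converted to grayscale.

All color is removed — every shape is now a shade of grey.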